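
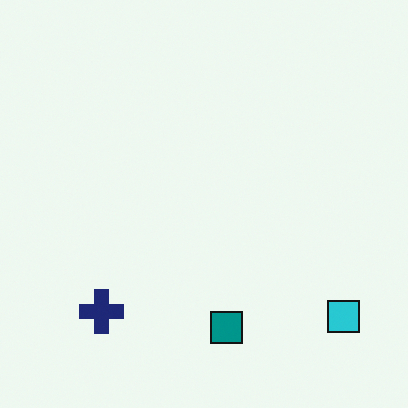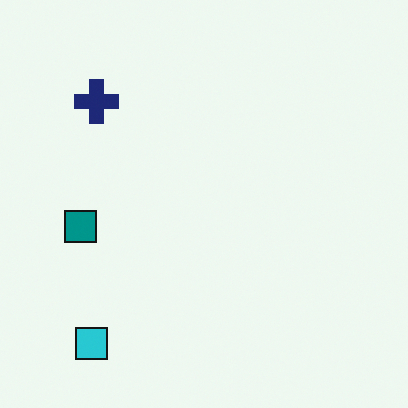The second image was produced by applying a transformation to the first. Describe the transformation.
It was rotated 90° clockwise.

The cyan square sits in the bottom-right of the first image and the bottom-left of the second — consistent with a whole-image 90° clockwise rotation.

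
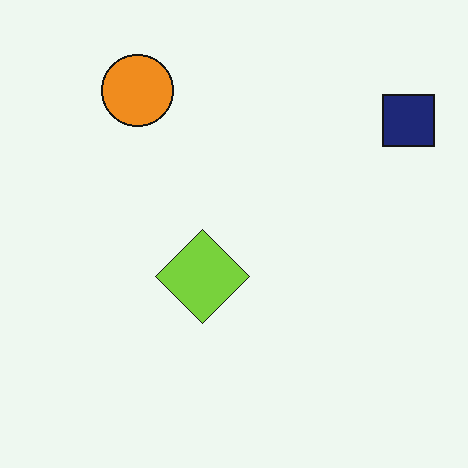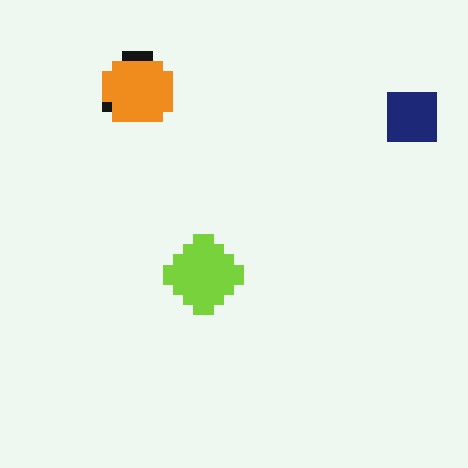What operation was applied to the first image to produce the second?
The image was heavily pixelated into large blocks.

Shapes are reduced to large square blocks; fine edges and outlines are lost — a downscale-then-upscale (mosaic) effect.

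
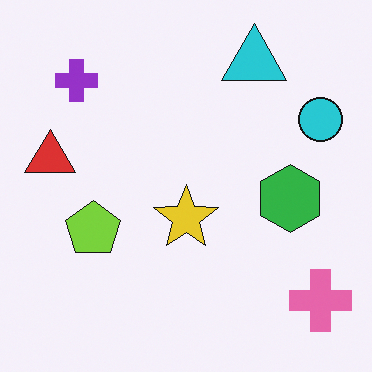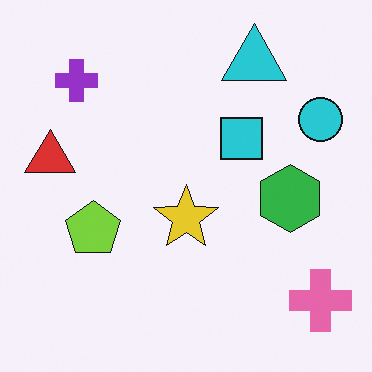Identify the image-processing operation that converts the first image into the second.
This is the original image overlaid with an additional cyan square.

A cyan square appears in the second image that is absent from the first.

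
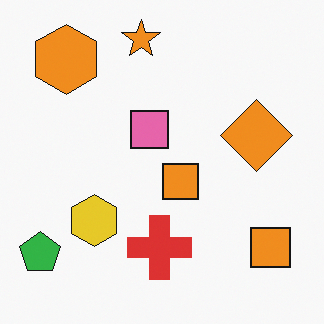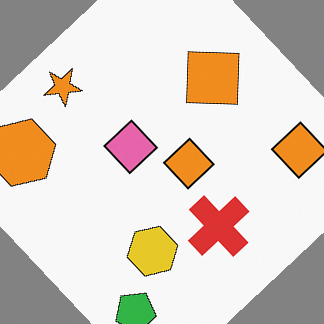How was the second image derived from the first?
The second image is the first rotated counter-clockwise by a large amount — several tens of degrees.

Every shape is tilted by the same angle and the image corners show triangular fill wedges — a whole-image rotation by a non-right angle.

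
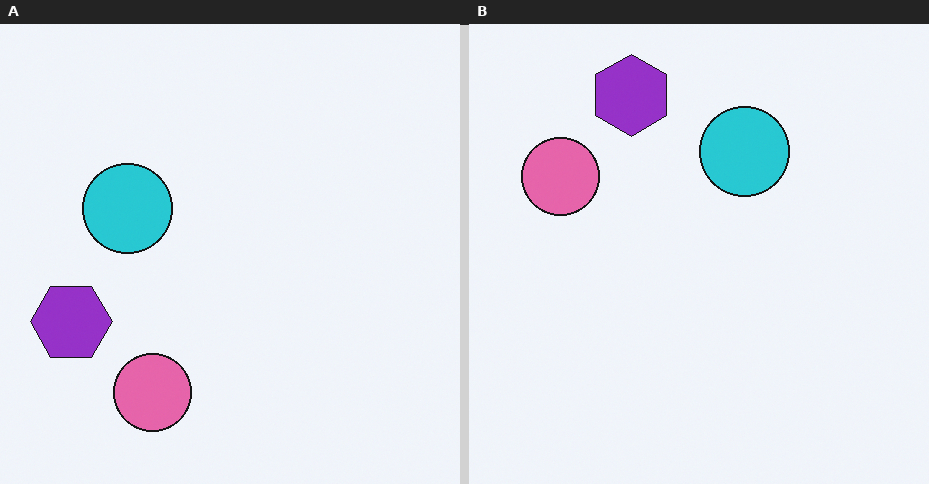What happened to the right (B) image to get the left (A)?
It was rotated 90° counter-clockwise.

The purple hexagon sits in the top of the right (B) image and the left of the left (A) — consistent with a whole-image 90° counter-clockwise rotation.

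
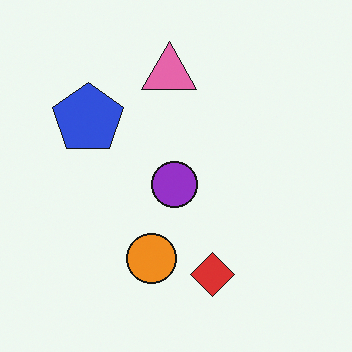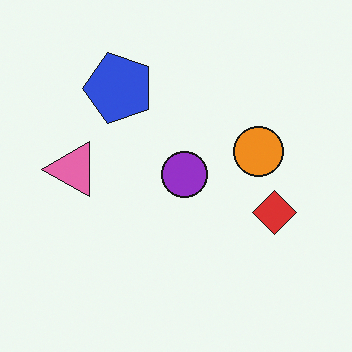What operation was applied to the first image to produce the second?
The second image is the first transposed (reflected across the top-left ↔ bottom-right diagonal).

Shapes have swapped their row and column positions — what was in the top-right is now in the bottom-left — a diagonal reflection.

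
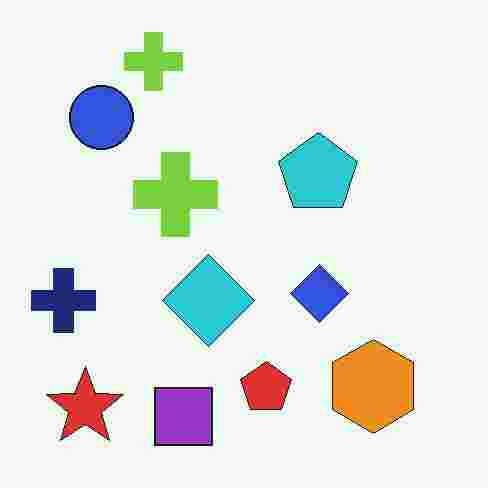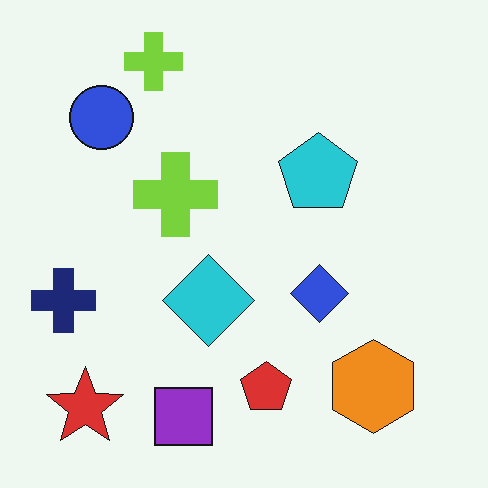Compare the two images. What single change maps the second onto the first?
The image was degraded with heavy JPEG compression.

Blocky 8×8 compression artifacts appear around shape edges and the flat background shows ringing — characteristic JPEG degradation.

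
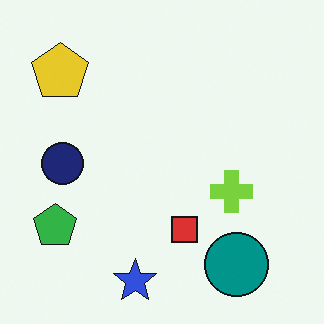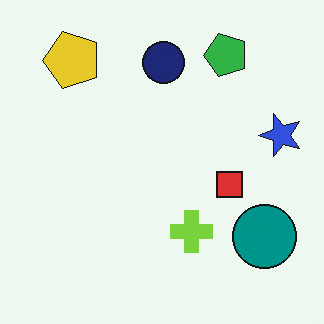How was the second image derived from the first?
The transformation is: transposed (reflected across the top-left ↔ bottom-right diagonal).

Shapes have swapped their row and column positions — what was in the top-right is now in the bottom-left — a diagonal reflection.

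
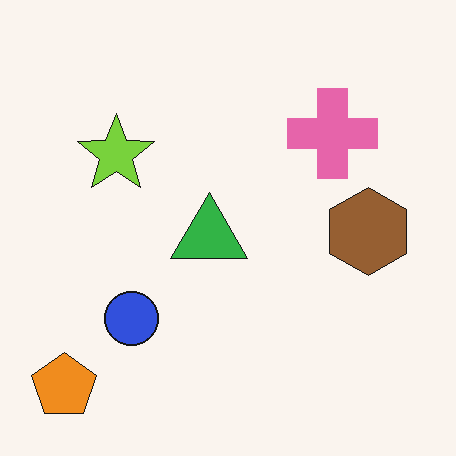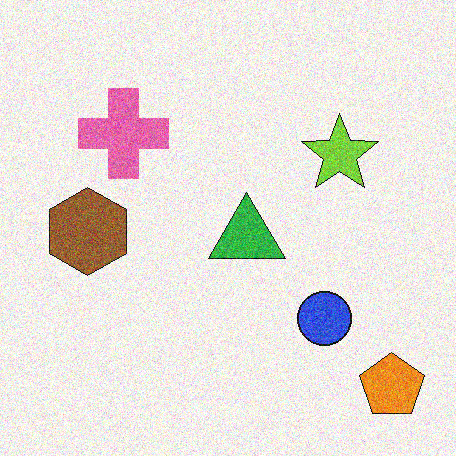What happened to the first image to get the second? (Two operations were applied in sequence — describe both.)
It was degraded with visible gaussian noise, then flipped horizontally (left ↔ right).

Random speckle covers the whole image, including the flat background. The orange pentagon is in the bottom-left of the first image and the bottom-right of the second — shapes on opposite sides of the vertical midline have swapped in a mirror flip.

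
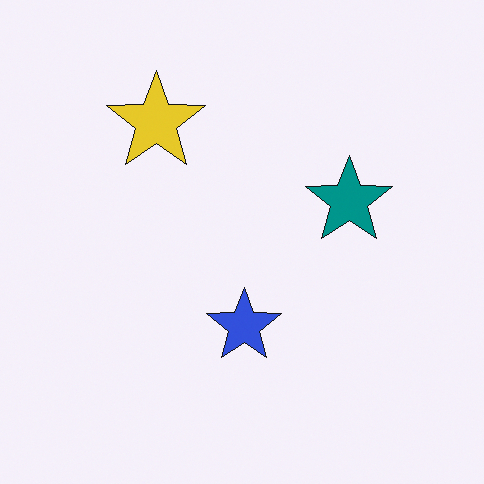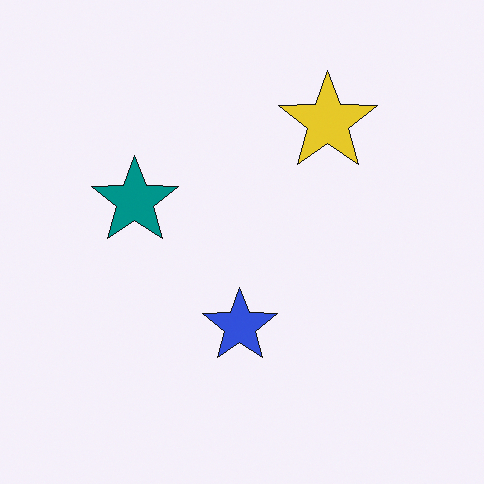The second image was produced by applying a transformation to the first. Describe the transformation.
Flipped horizontally (left ↔ right).

The teal star is in the right of the first image and the left of the second — shapes on opposite sides of the vertical midline have swapped in a mirror flip.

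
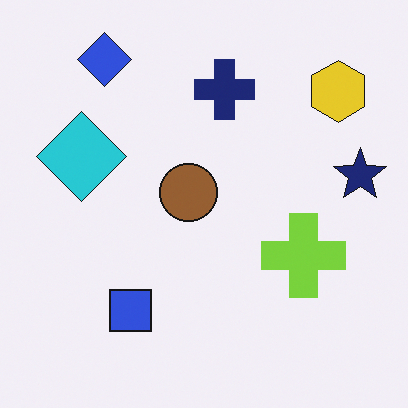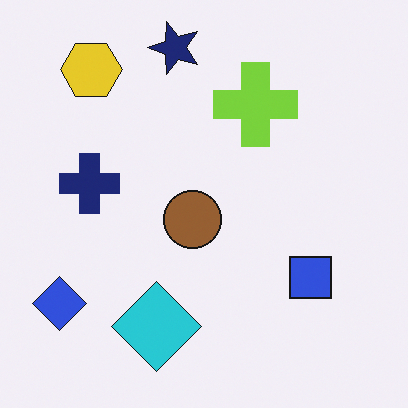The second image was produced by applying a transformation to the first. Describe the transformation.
This is the original image rotated 90° counter-clockwise.

The blue diamond sits in the top-left of the first image and the bottom-left of the second — consistent with a whole-image 90° counter-clockwise rotation.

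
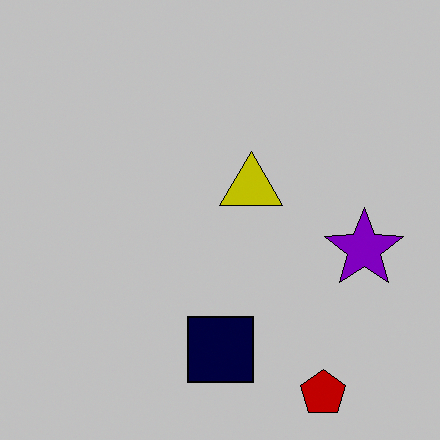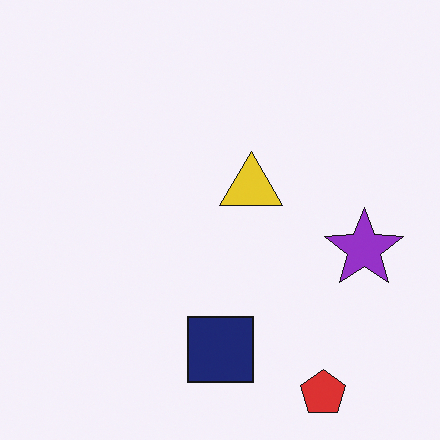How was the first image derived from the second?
This is the original image heavily posterized to just a handful of flat colors.

Each flat color has snapped to a coarser quantized level — most visibly, the near-white background has dropped to a flat grey.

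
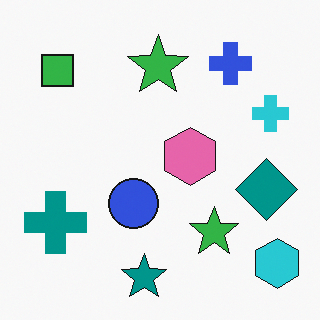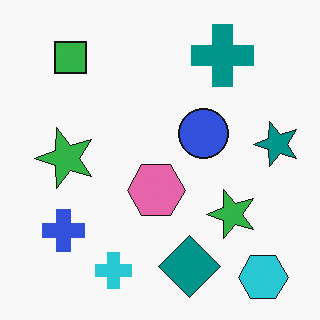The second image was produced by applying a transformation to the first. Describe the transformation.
The transformation is: transposed (reflected across the top-left ↔ bottom-right diagonal).

Shapes have swapped their row and column positions — what was in the top-right is now in the bottom-left — a diagonal reflection.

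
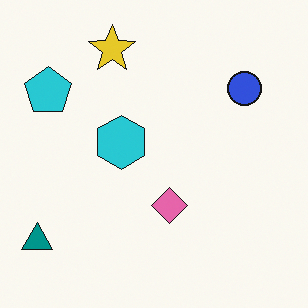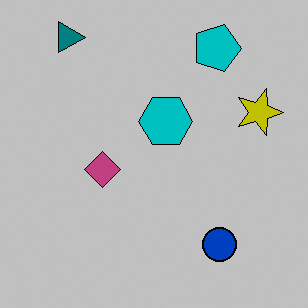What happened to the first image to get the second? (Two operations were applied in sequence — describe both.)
Rotated 90° clockwise, then aggressively posterized.

The teal triangle sits in the bottom-left of the first image and the top-left of the second — consistent with a whole-image 90° clockwise rotation. Each flat color has snapped to a coarser quantized level — most visibly, the near-white background has dropped to a flat grey.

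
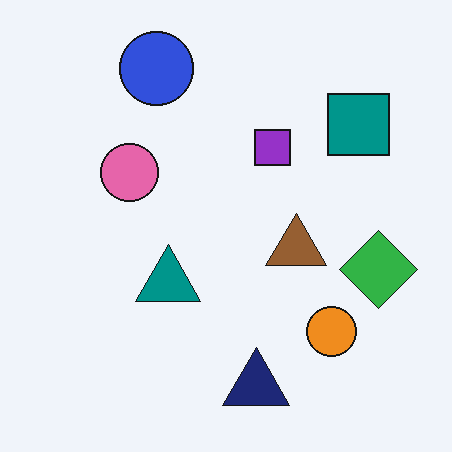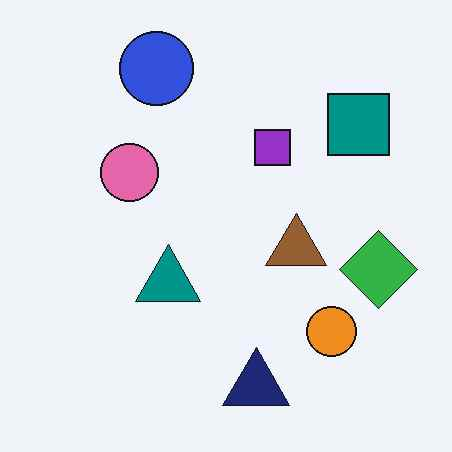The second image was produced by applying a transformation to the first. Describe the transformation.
It was given moderate JPEG compression.

Blocky 8×8 compression artifacts appear around shape edges and the flat background shows ringing — characteristic JPEG degradation.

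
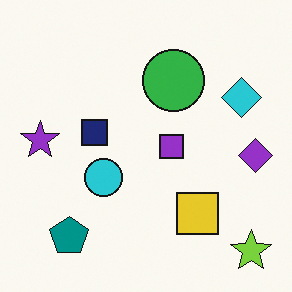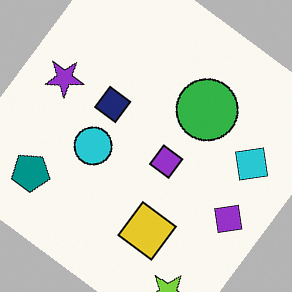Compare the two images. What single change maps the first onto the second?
This is the original image rotated clockwise by a large amount — several tens of degrees.

Every shape is tilted by the same angle and the image corners show triangular fill wedges — a whole-image rotation by a non-right angle.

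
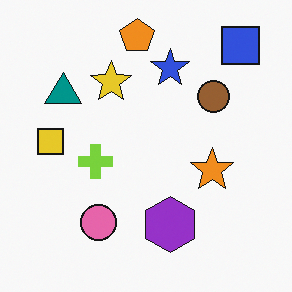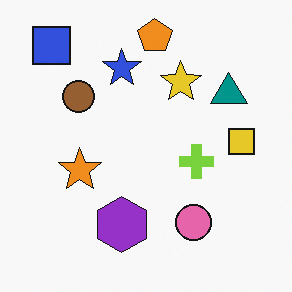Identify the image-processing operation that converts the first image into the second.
The image was flipped horizontally (left ↔ right).

The yellow square is in the left of the first image and the right of the second — shapes on opposite sides of the vertical midline have swapped in a mirror flip.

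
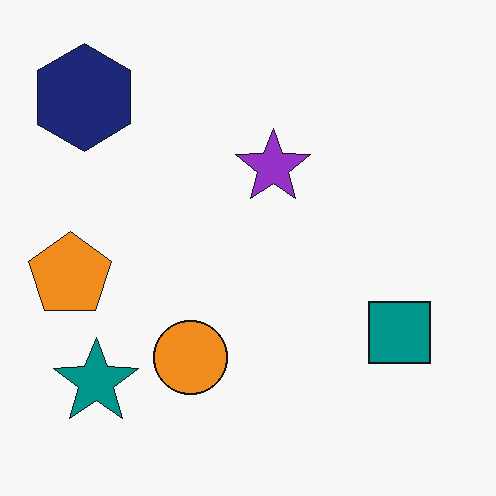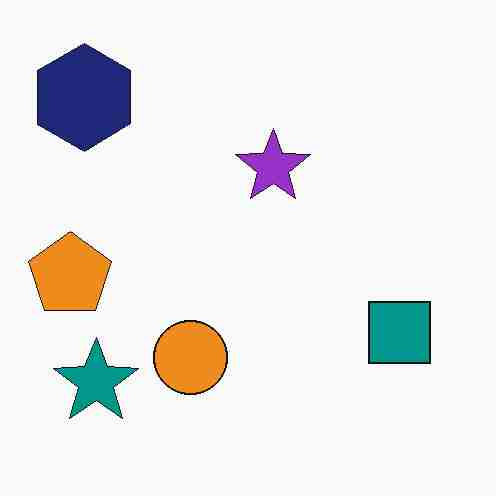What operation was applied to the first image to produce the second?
Degraded with heavy JPEG compression.

Blocky 8×8 compression artifacts appear around shape edges and the flat background shows ringing — characteristic JPEG degradation.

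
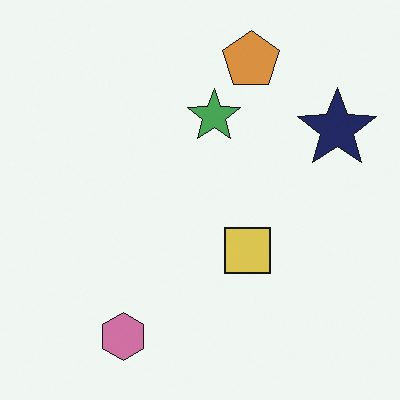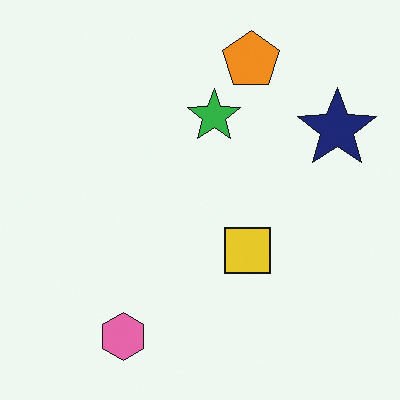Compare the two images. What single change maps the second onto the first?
The first image is the second slightly desaturated.

All colors are more muted and greyish — a global saturation change.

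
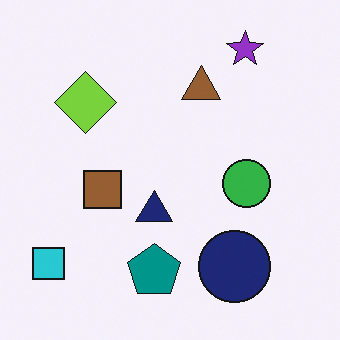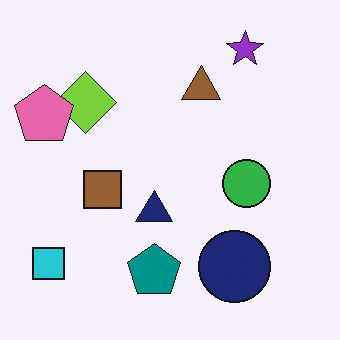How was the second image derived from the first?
It was overlaid with an additional pink pentagon.

A pink pentagon appears in the second image that is absent from the first.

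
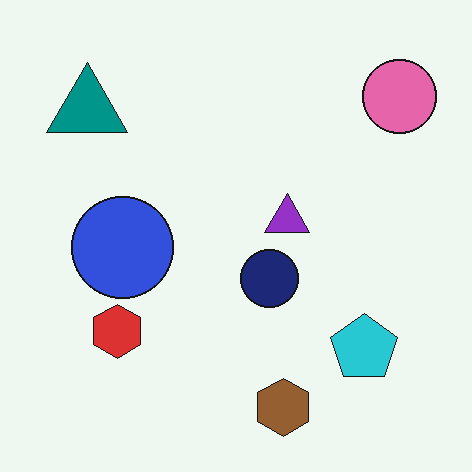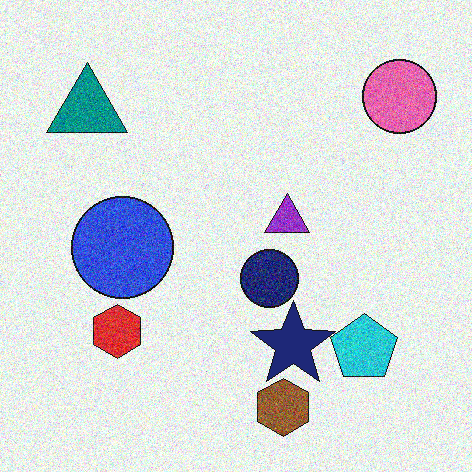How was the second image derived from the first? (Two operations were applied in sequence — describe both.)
It was degraded with visible gaussian noise, then overlaid with an additional navy star.

Random speckle covers the whole image, including the flat background. A navy star appears in the second image that is absent from the first.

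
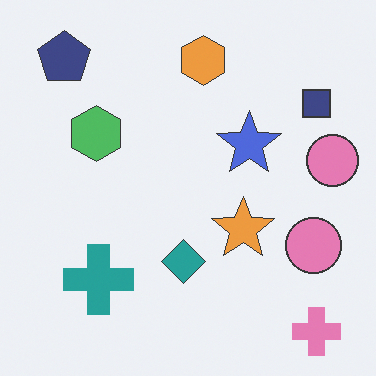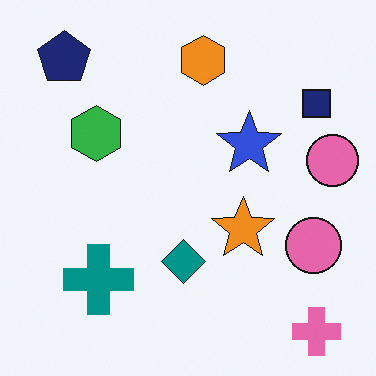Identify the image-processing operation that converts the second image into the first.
The image was given slightly reduced contrast.

Tones are pushed toward mid-grey across the whole image — a global contrast change.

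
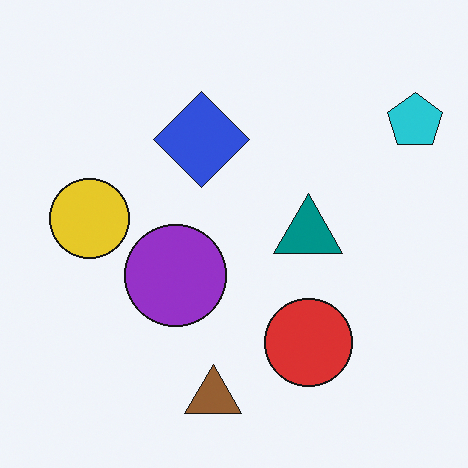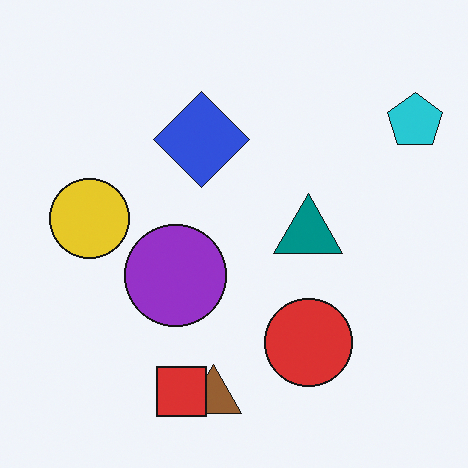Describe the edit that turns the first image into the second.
Overlaid with an additional red square.

A red square appears in the second image that is absent from the first.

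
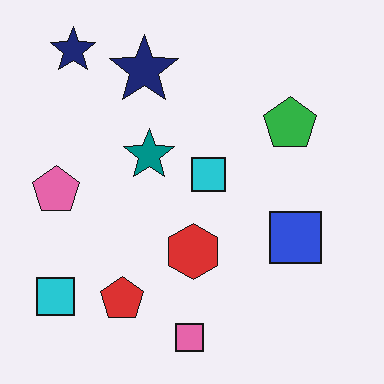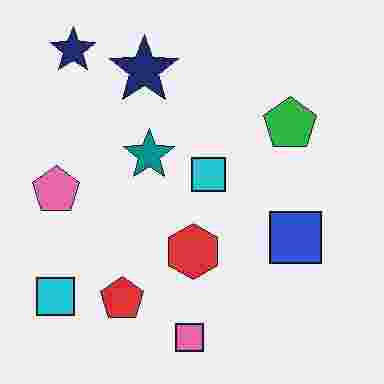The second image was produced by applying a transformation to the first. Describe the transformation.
The image was heavily JPEG-compressed with obvious blocking artifacts.

Blocky 8×8 compression artifacts appear around shape edges and the flat background shows ringing — characteristic JPEG degradation.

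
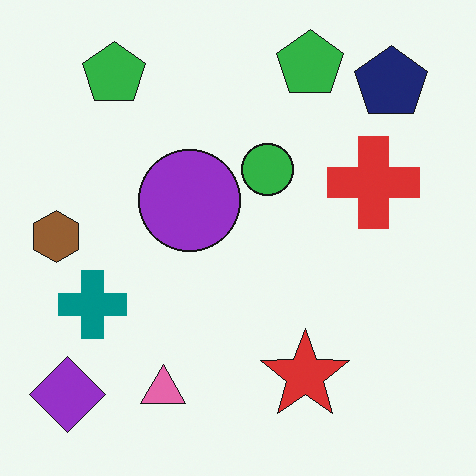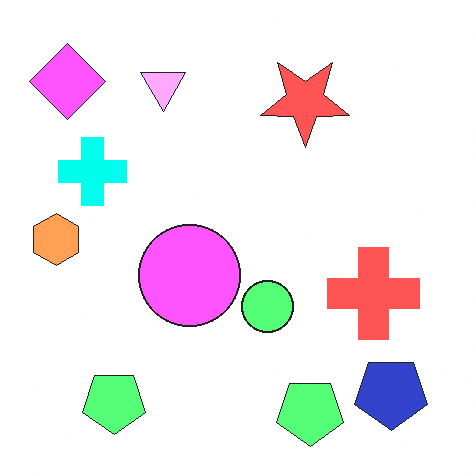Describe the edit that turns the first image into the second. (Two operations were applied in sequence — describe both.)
The image was flipped vertically (top ↔ bottom), then brightened a lot.

The purple diamond is in the bottom-left of the first image and the top-left of the second — shapes on opposite sides of the horizontal midline have swapped in a mirror flip. Every pixel — background and shapes alike — is uniformly brightened.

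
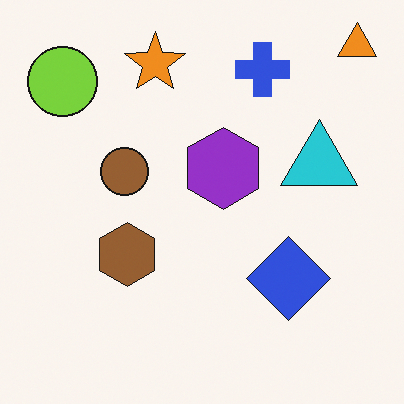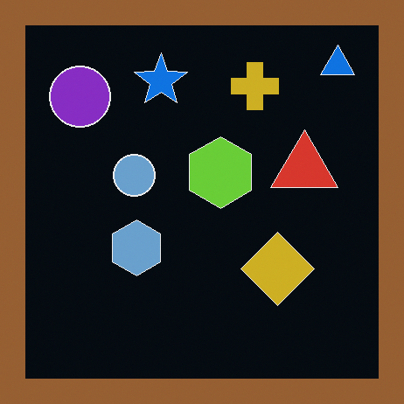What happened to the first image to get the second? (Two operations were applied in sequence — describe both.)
It was color-inverted (negative), then framed with a brown border.

The light background has become dark and every shape's color is its complement — a photographic negative. A solid brown frame runs around the edge of the second image, with the content slightly shrunk inside it.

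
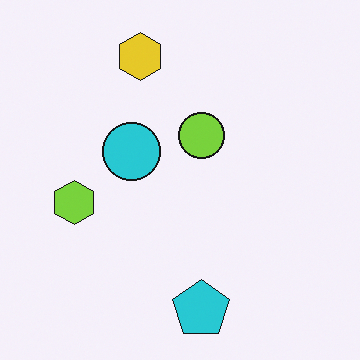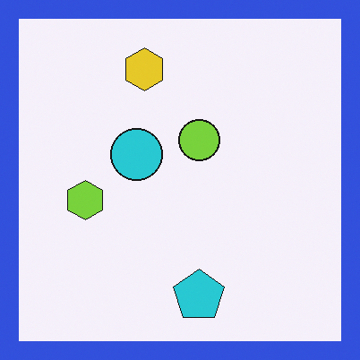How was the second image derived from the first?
The transformation is: framed with a blue border.

A solid blue frame runs around the edge of the second image, with the content slightly shrunk inside it.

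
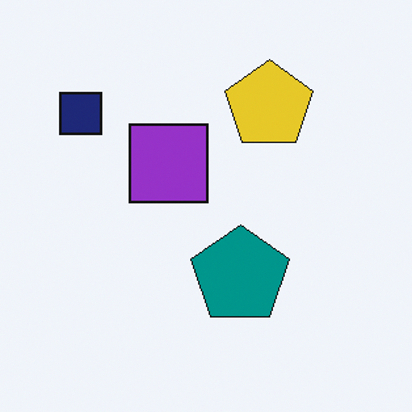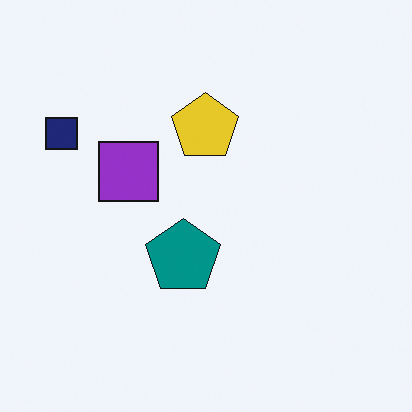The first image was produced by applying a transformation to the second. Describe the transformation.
It was cropped slightly and scaled back up.

The visible shapes are larger and the field of view is narrower; shapes near the original edges may be partly or wholly outside the frame — a crop-and-rescale.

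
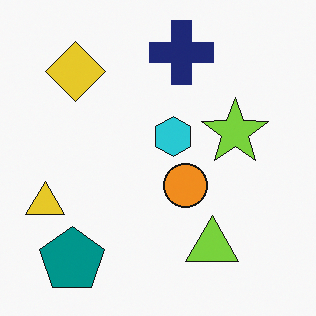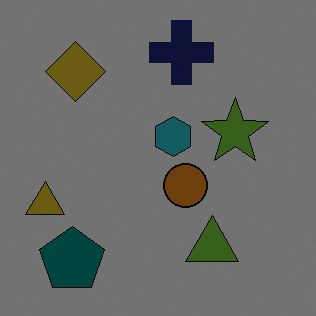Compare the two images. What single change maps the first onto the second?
Darkened a lot.

Every pixel — background and shapes alike — is uniformly darkened.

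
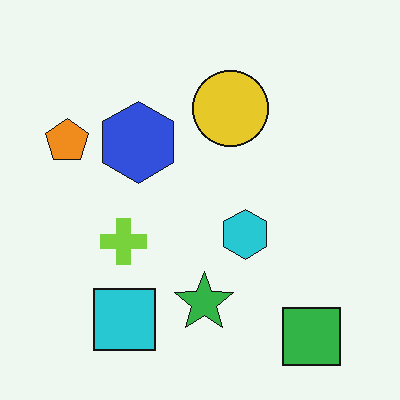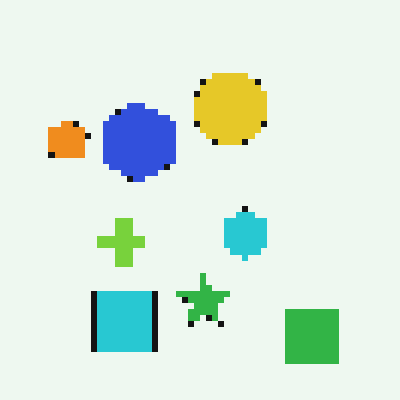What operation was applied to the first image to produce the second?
The second image is the first moderately pixelated.

Shapes are reduced to large square blocks; fine edges and outlines are lost — a downscale-then-upscale (mosaic) effect.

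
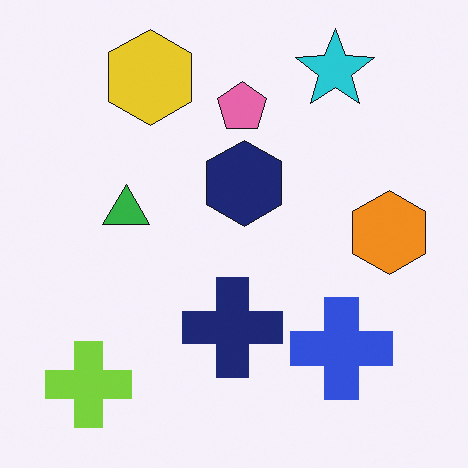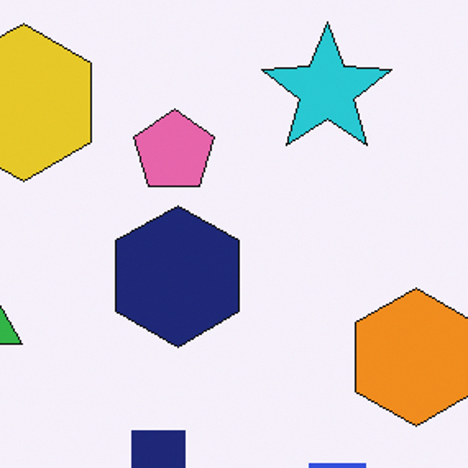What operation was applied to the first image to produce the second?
This is the original image cropped to a noticeably smaller region and rescaled.

The visible shapes are larger and the field of view is narrower; shapes near the original edges may be partly or wholly outside the frame — a crop-and-rescale.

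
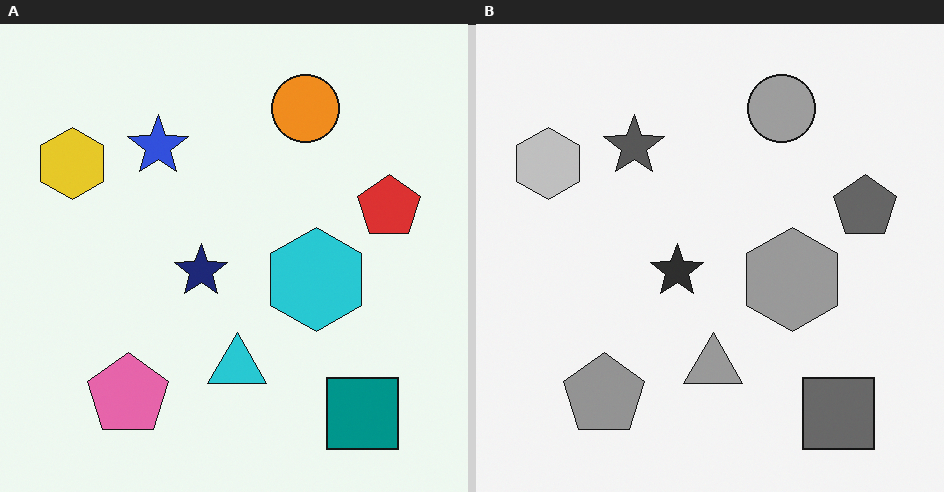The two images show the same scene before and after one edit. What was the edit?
Converted to grayscale.

All color is removed — every shape is now a shade of grey.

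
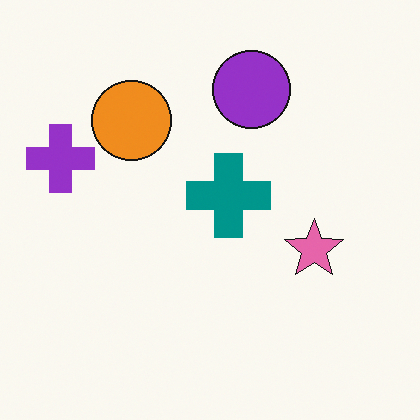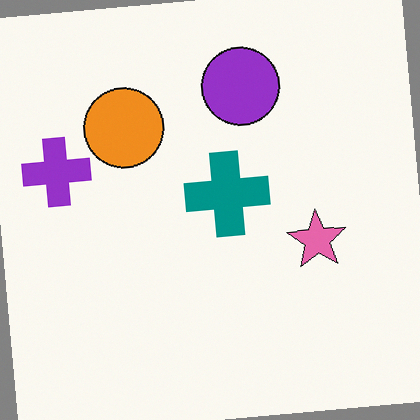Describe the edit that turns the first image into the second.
The transformation is: rotated counter-clockwise by a slight angle.

Every shape is tilted by the same angle and the image corners show triangular fill wedges — a whole-image rotation by a non-right angle.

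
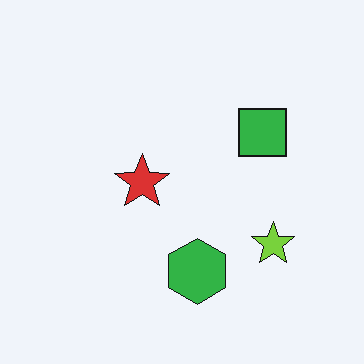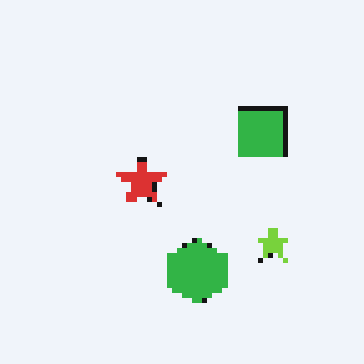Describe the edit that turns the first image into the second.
This is the original image lightly pixelated (a mild mosaic effect).

Shapes are reduced to large square blocks; fine edges and outlines are lost — a downscale-then-upscale (mosaic) effect.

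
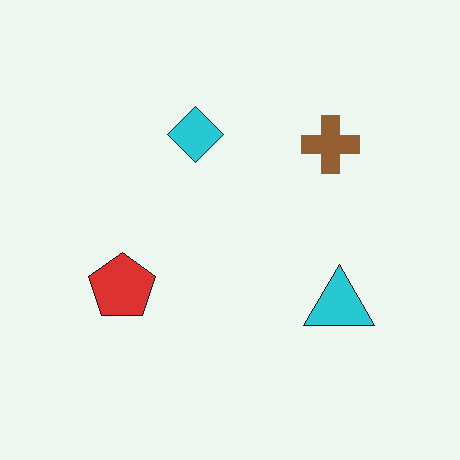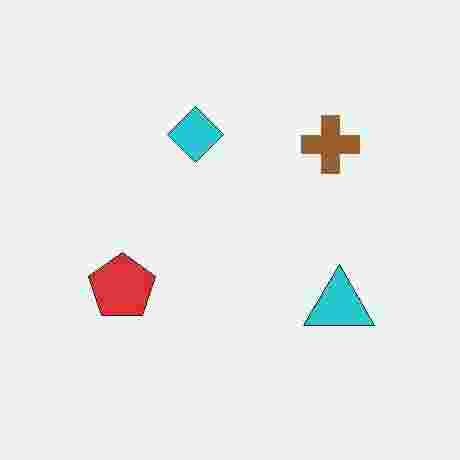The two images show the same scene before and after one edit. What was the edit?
Degraded with heavy JPEG compression.

Blocky 8×8 compression artifacts appear around shape edges and the flat background shows ringing — characteristic JPEG degradation.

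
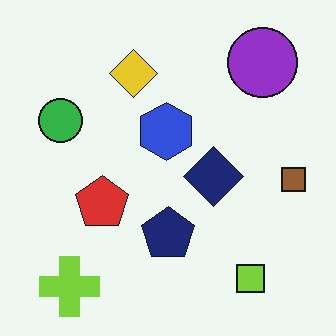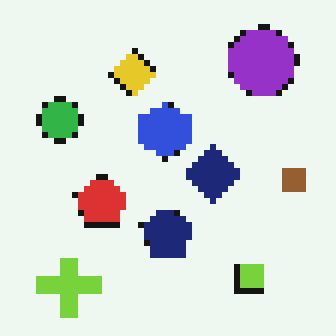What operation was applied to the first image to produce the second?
The image was moderately pixelated.

Shapes are reduced to large square blocks; fine edges and outlines are lost — a downscale-then-upscale (mosaic) effect.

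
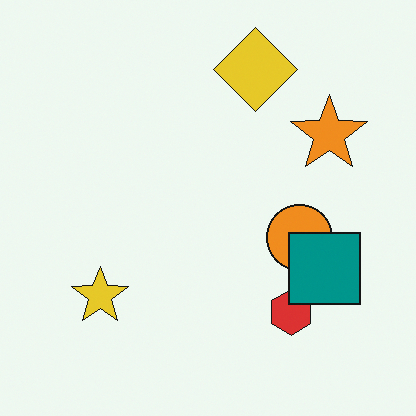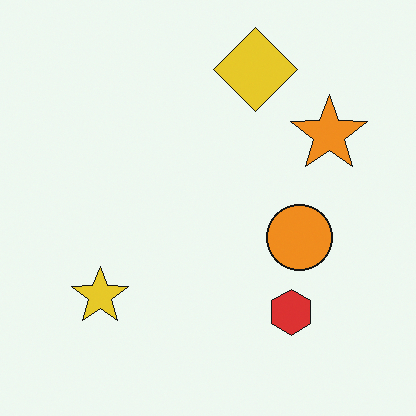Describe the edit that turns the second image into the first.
The first image is the second overlaid with an additional teal square.

A teal square appears in the first image that is absent from the second.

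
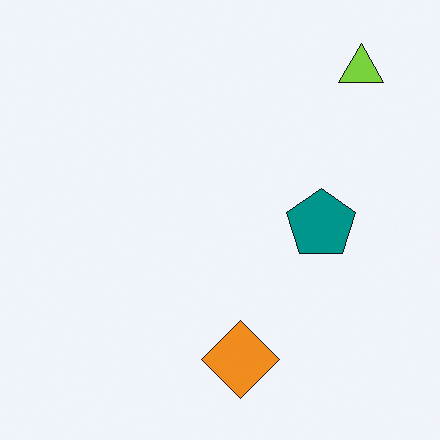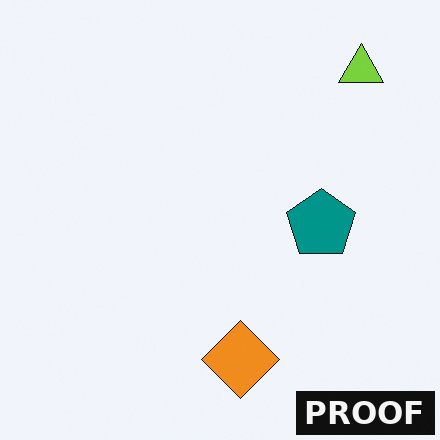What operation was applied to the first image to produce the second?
Watermarked with the text "PROOF" in the lower-right corner.

A dark label reading "PROOF" appears in the lower-right corner.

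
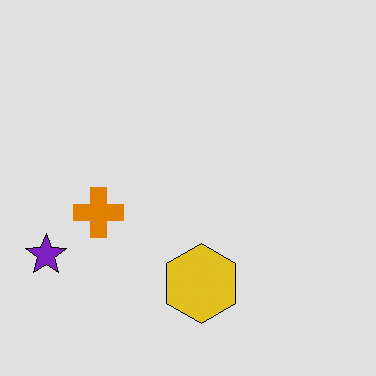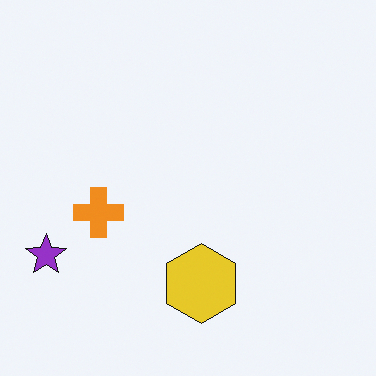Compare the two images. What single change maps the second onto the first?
The image was moderately posterized.

Each flat color has snapped to a coarser quantized level — most visibly, the near-white background has dropped to a flat grey.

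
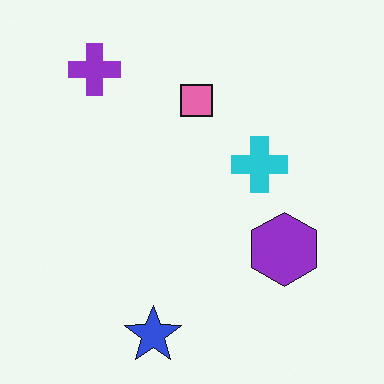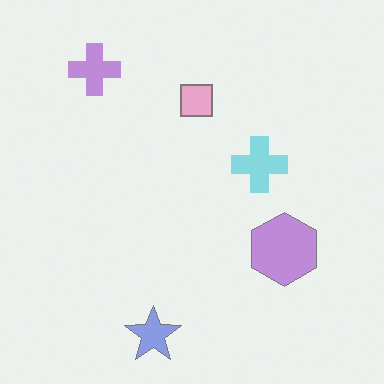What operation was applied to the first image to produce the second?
It was given much lower contrast.

Tones are pushed toward mid-grey across the whole image — a global contrast change.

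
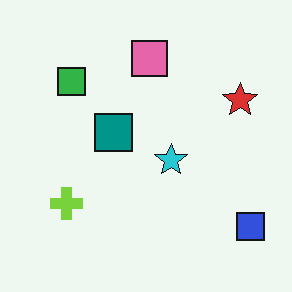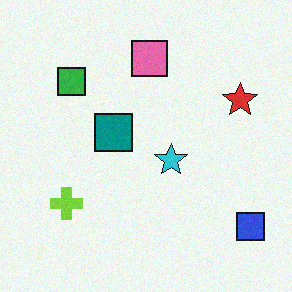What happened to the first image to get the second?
Degraded with a light layer of grain.

Random speckle covers the whole image, including the flat background.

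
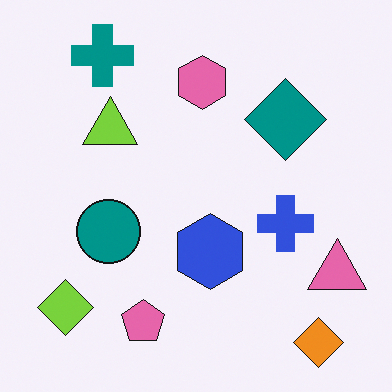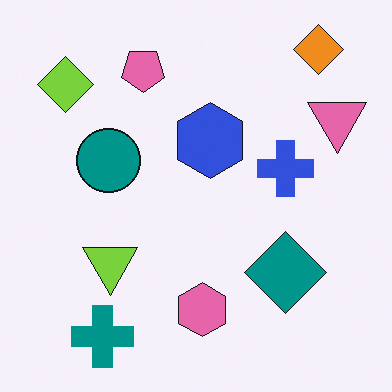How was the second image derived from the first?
This is the original image flipped vertically (top ↔ bottom).

The orange diamond is in the bottom-right of the first image and the top-right of the second — shapes on opposite sides of the horizontal midline have swapped in a mirror flip.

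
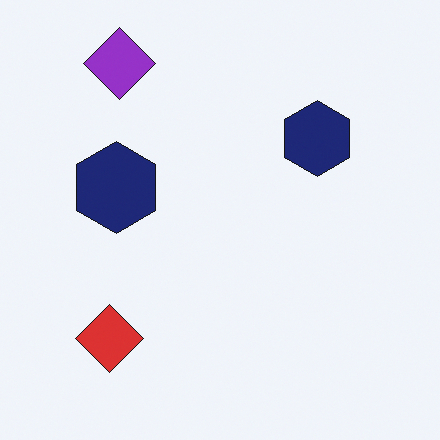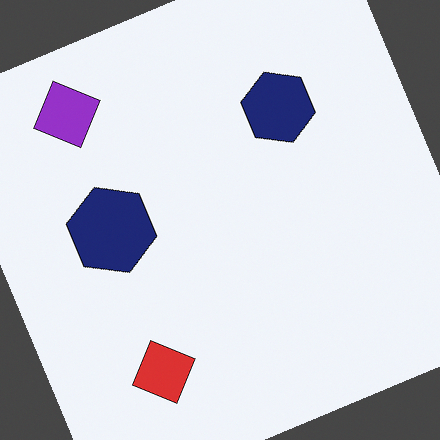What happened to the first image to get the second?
Rotated counter-clockwise by a clearly visible amount.

Every shape is tilted by the same angle and the image corners show triangular fill wedges — a whole-image rotation by a non-right angle.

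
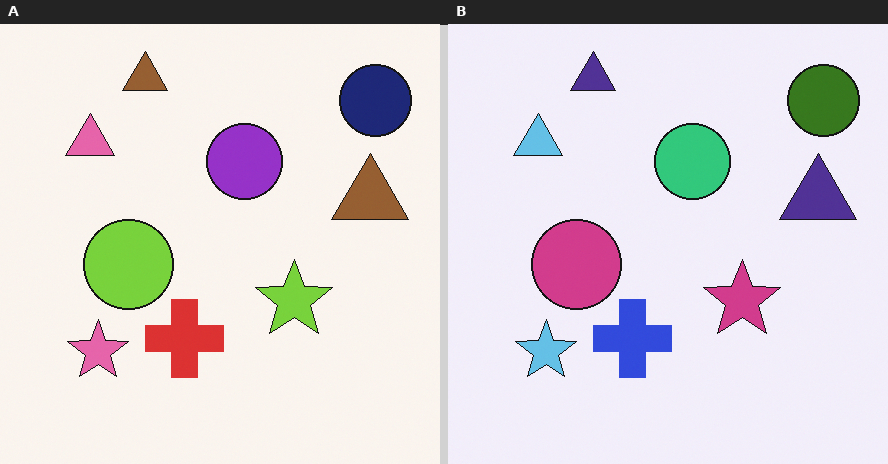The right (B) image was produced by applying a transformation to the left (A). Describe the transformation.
The image was hue-shifted through roughly half the color wheel.

Every shape's color has rotated by the same amount around the hue wheel — a uniform hue shift.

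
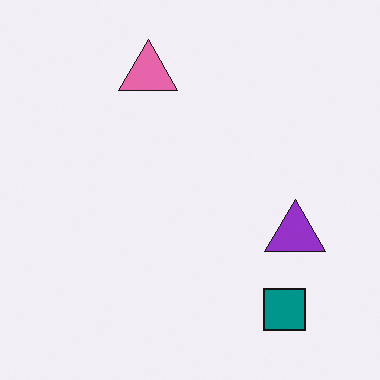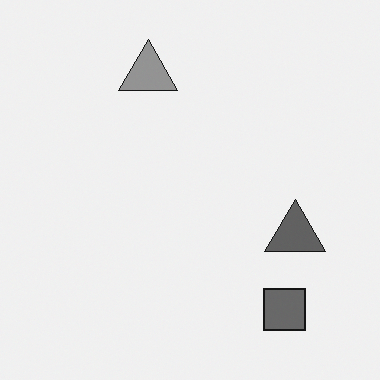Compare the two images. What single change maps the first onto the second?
The second image is the first converted to grayscale.

All color is removed — every shape is now a shade of grey.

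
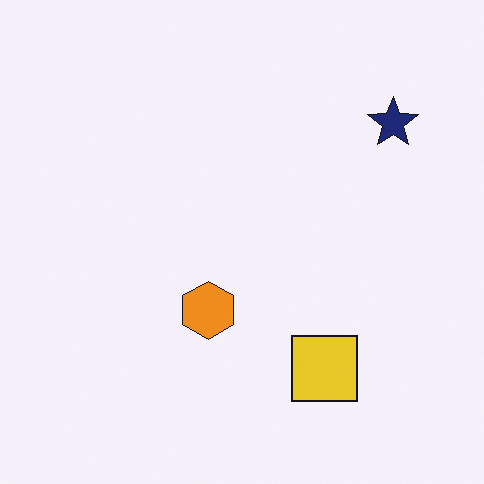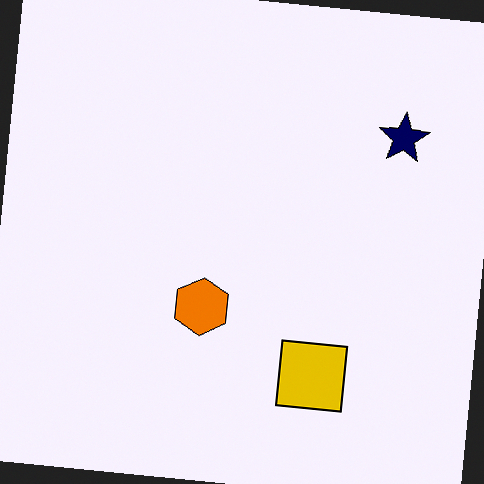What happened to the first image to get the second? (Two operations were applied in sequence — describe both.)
This is the original image rotated clockwise by a few degrees, then given slightly increased contrast.

Every shape is tilted by the same angle and the image corners show triangular fill wedges — a whole-image rotation by a non-right angle. Tones are pushed away from mid-grey across the whole image — a global contrast change.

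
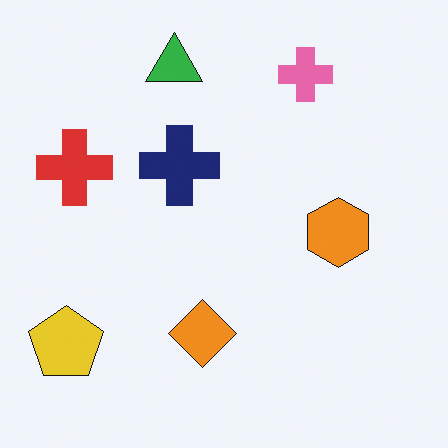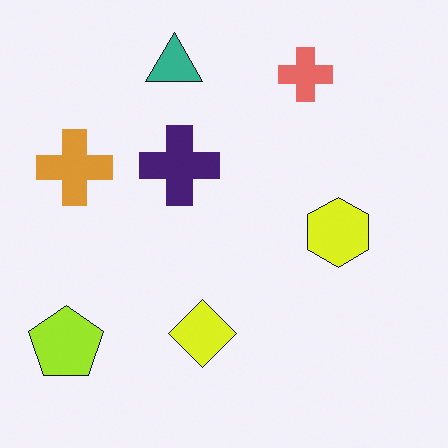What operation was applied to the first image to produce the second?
The transformation is: hue-shifted slightly.

Every shape's color has rotated by the same amount around the hue wheel — a uniform hue shift.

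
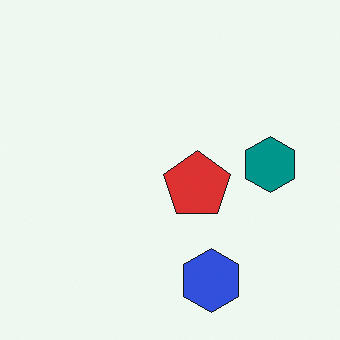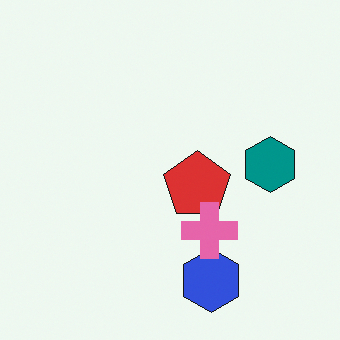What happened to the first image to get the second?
The second image is the first overlaid with an additional pink cross.

A pink cross appears in the second image that is absent from the first.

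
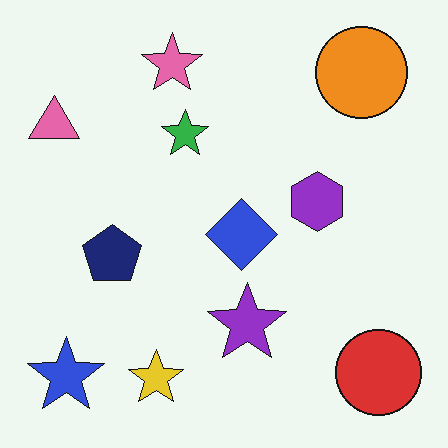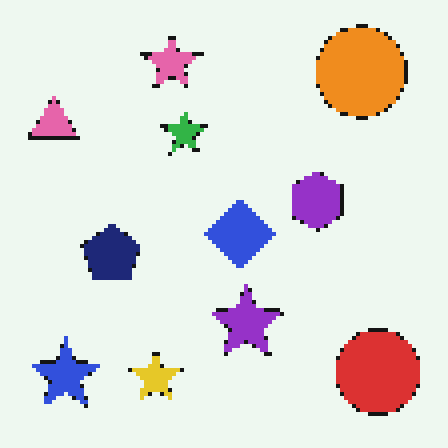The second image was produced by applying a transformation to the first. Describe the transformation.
The image was lightly pixelated (a mild mosaic effect).

Shapes are reduced to large square blocks; fine edges and outlines are lost — a downscale-then-upscale (mosaic) effect.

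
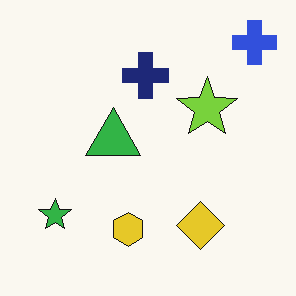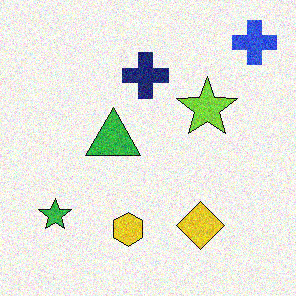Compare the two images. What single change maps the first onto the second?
The transformation is: degraded with moderate additive noise.

Random speckle covers the whole image, including the flat background.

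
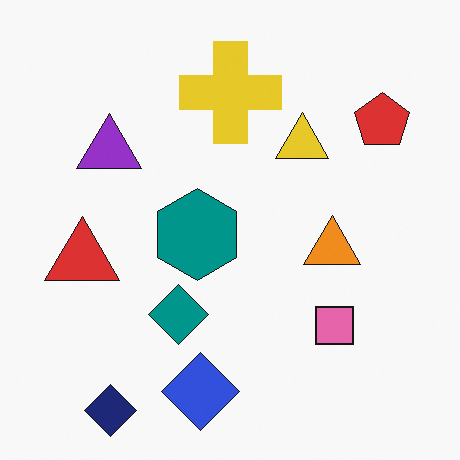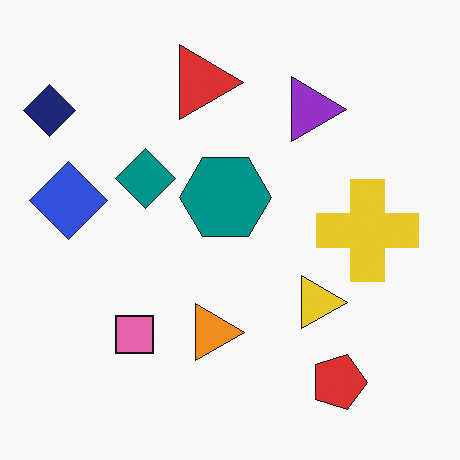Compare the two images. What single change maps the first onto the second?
The transformation is: rotated 90° clockwise.

The navy diamond sits in the bottom-left of the first image and the top-left of the second — consistent with a whole-image 90° clockwise rotation.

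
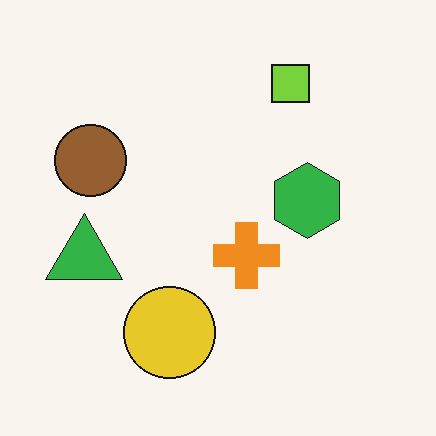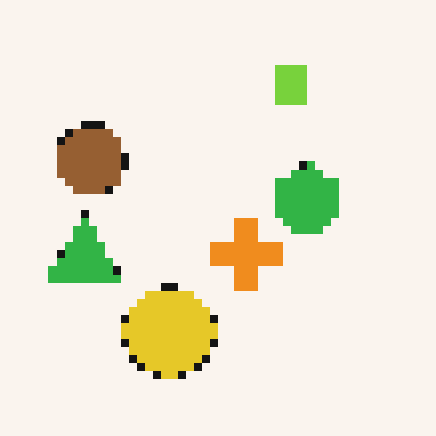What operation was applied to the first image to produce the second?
This is the original image moderately pixelated.

Shapes are reduced to large square blocks; fine edges and outlines are lost — a downscale-then-upscale (mosaic) effect.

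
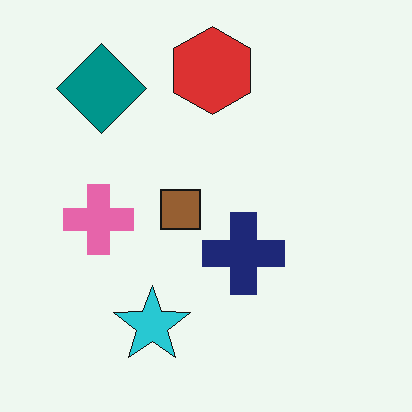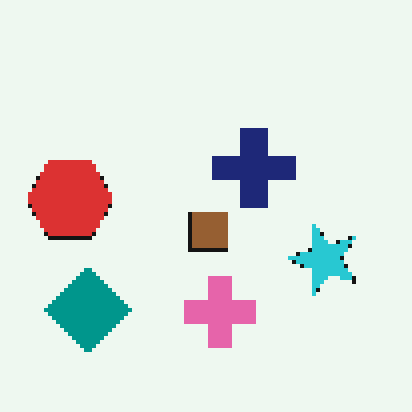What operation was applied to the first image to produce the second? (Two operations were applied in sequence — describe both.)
The transformation is: rotated 90° counter-clockwise, then lightly pixelated (a mild mosaic effect).

The teal diamond sits in the top-left of the first image and the bottom-left of the second — consistent with a whole-image 90° counter-clockwise rotation. Shapes are reduced to large square blocks; fine edges and outlines are lost — a downscale-then-upscale (mosaic) effect.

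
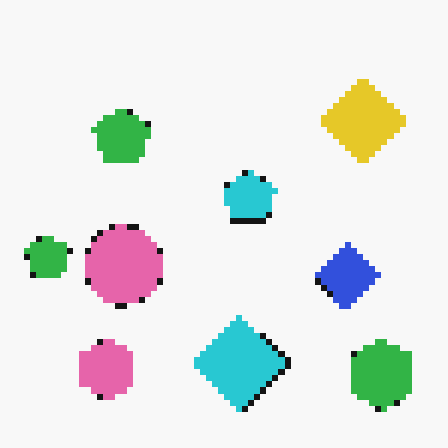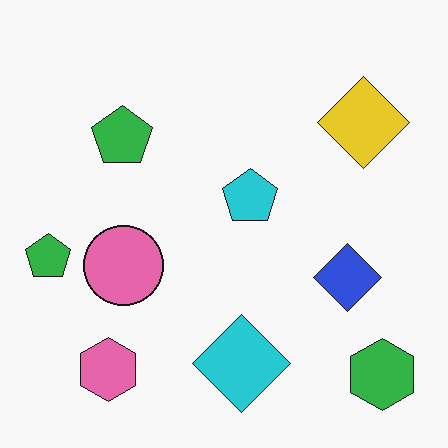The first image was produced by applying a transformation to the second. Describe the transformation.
It was pixelated into visible square blocks.

Shapes are reduced to large square blocks; fine edges and outlines are lost — a downscale-then-upscale (mosaic) effect.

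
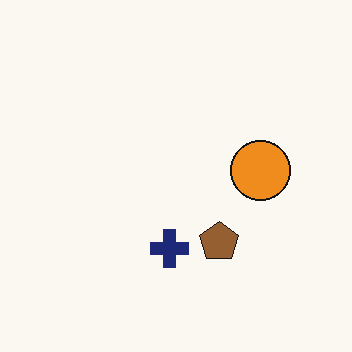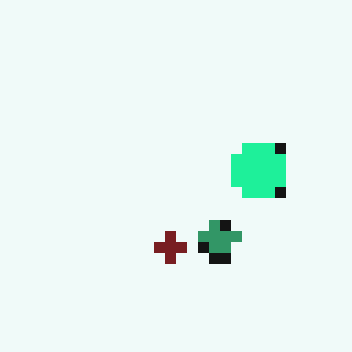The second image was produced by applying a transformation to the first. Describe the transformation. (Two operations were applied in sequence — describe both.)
The transformation is: heavily pixelated into large blocks, then hue-shifted by a moderate amount.

Shapes are reduced to large square blocks; fine edges and outlines are lost — a downscale-then-upscale (mosaic) effect. Every shape's color has rotated by the same amount around the hue wheel — a uniform hue shift.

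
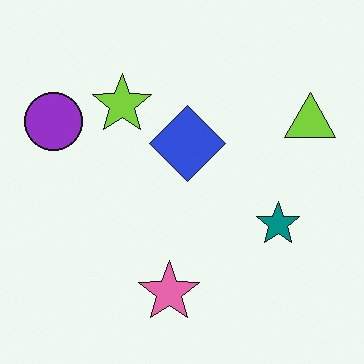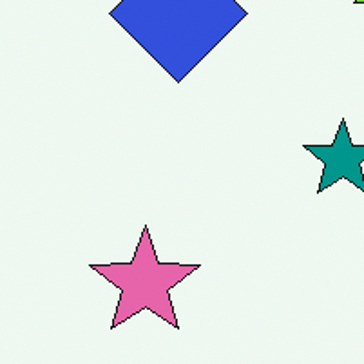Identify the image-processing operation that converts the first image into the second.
Cropped to a noticeably smaller region and rescaled.

The visible shapes are larger and the field of view is narrower; shapes near the original edges may be partly or wholly outside the frame — a crop-and-rescale.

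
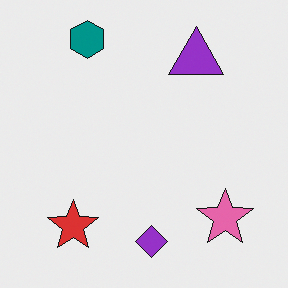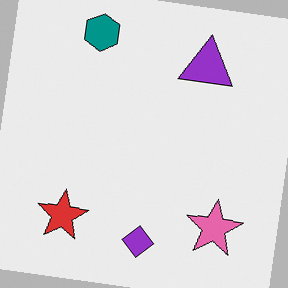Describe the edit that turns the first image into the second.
This is the original image rotated clockwise by a slight angle.

Every shape is tilted by the same angle and the image corners show triangular fill wedges — a whole-image rotation by a non-right angle.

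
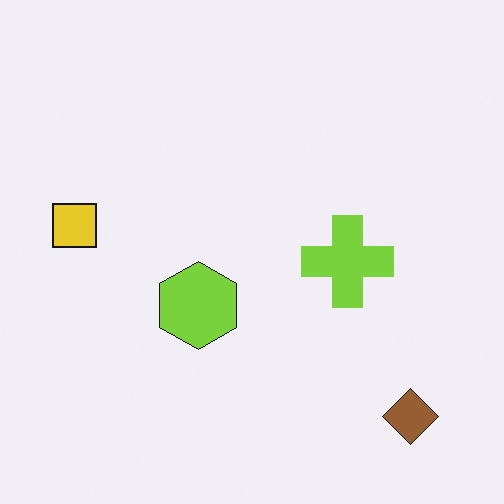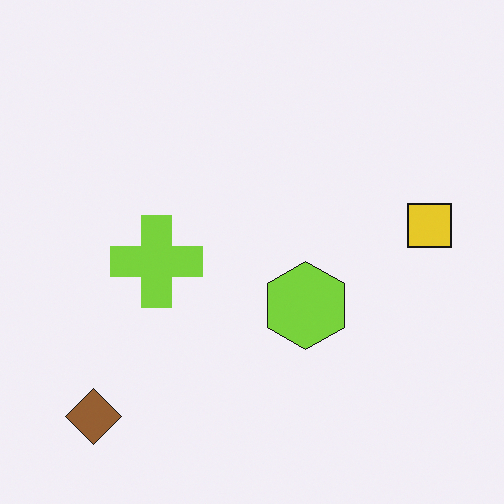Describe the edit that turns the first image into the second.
This is the original image flipped horizontally (left ↔ right).

The yellow square is in the left of the first image and the right of the second — shapes on opposite sides of the vertical midline have swapped in a mirror flip.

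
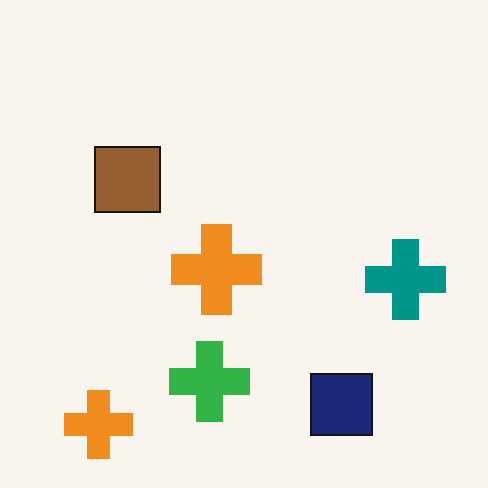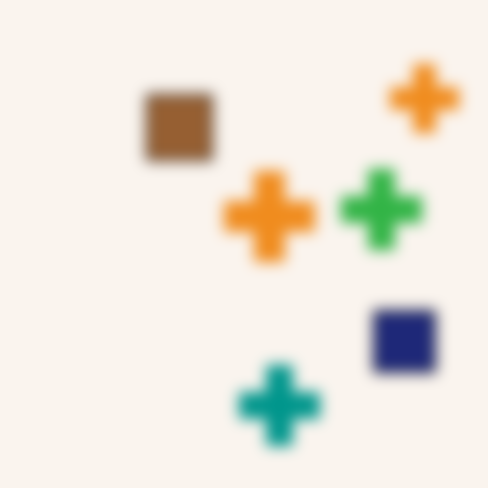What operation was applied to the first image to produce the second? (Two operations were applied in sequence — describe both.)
The image was transposed (reflected across the top-left ↔ bottom-right diagonal), then heavily blurred.

Shapes have swapped their row and column positions — what was in the top-right is now in the bottom-left — a diagonal reflection. Shape edges and outlines are uniformly softened across the whole image.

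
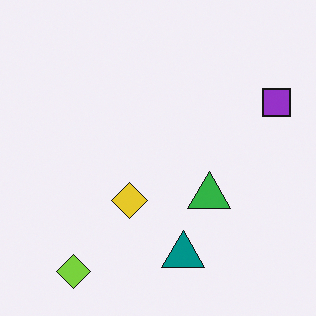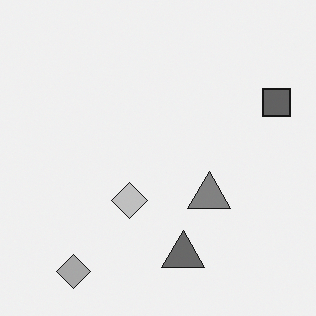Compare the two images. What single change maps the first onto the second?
Converted to grayscale.

All color is removed — every shape is now a shade of grey.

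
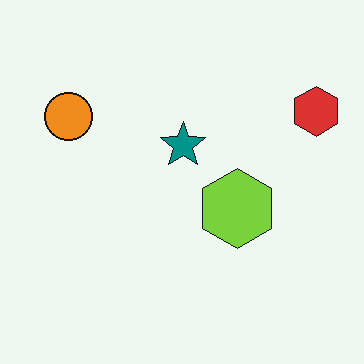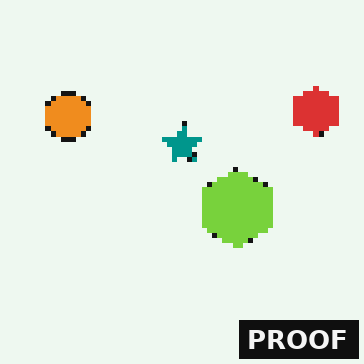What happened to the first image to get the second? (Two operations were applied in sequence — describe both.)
The second image is the first mildly pixelated, then watermarked with the text "PROOF" in the lower-right corner.

Shapes are reduced to large square blocks; fine edges and outlines are lost — a downscale-then-upscale (mosaic) effect. A dark label reading "PROOF" appears in the lower-right corner.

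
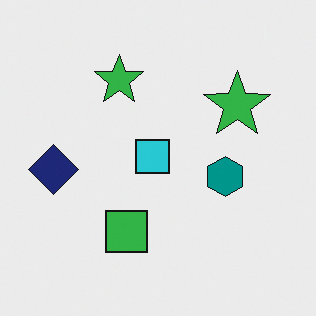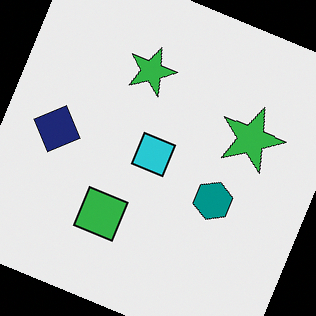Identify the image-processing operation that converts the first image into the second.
The second image is the first rotated clockwise by a moderate amount.

Every shape is tilted by the same angle and the image corners show triangular fill wedges — a whole-image rotation by a non-right angle.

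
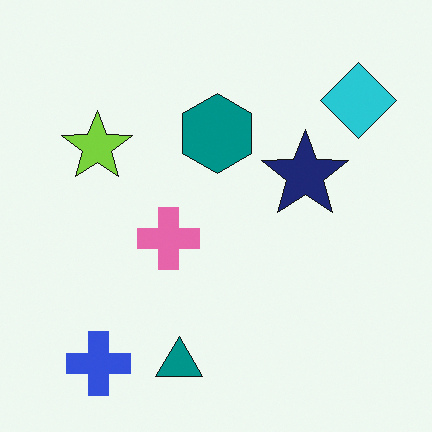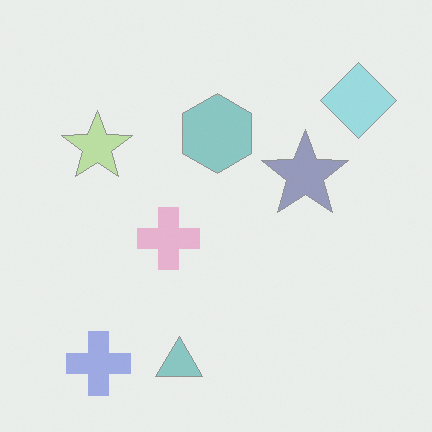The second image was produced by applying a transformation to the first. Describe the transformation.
This is the original image given much lower contrast.

Tones are pushed toward mid-grey across the whole image — a global contrast change.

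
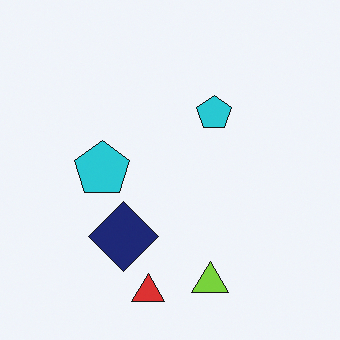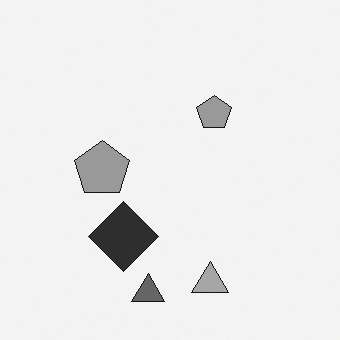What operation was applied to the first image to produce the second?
Converted to grayscale.

All color is removed — every shape is now a shade of grey.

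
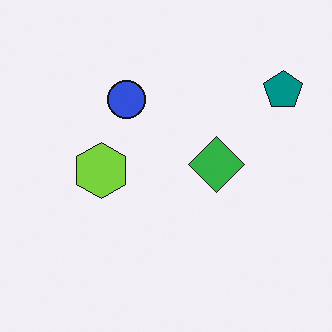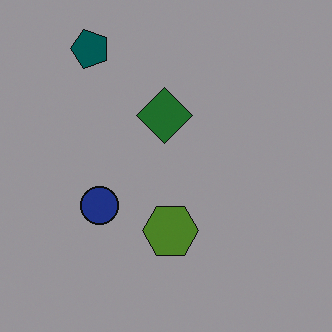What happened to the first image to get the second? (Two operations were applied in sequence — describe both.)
It was darkened a lot, then rotated 90° counter-clockwise.

Every pixel — background and shapes alike — is uniformly darkened. The teal pentagon sits in the top-right of the first image and the top-left of the second — consistent with a whole-image 90° counter-clockwise rotation.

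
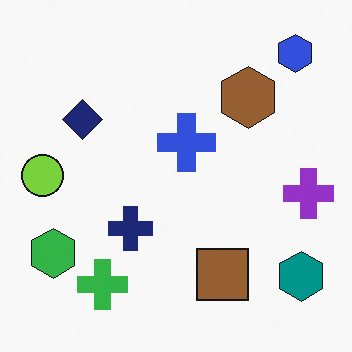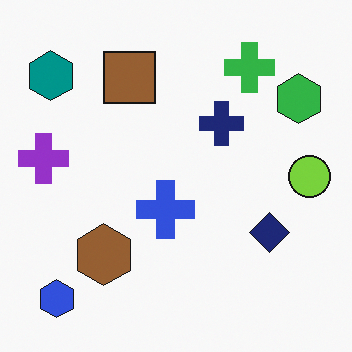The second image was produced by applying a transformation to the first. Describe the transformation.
The transformation is: rotated 180°.

The blue hexagon sits in the top-right of the first image and the bottom-left of the second — consistent with a whole-image 180° rotation.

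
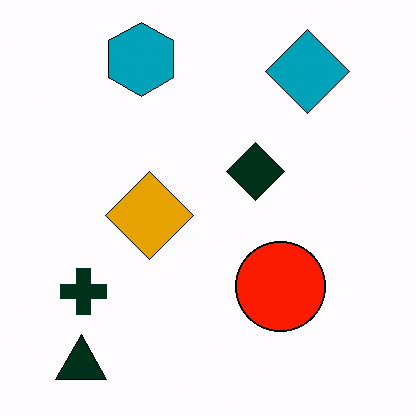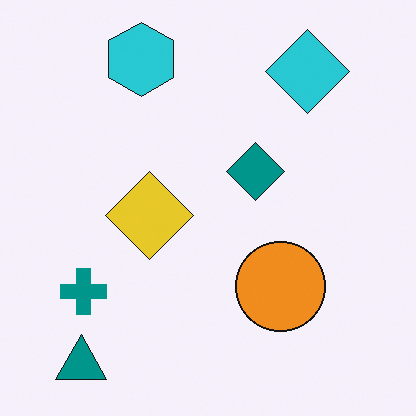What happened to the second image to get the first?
This is the original image boosted in contrast.

Tones are pushed away from mid-grey across the whole image — a global contrast change.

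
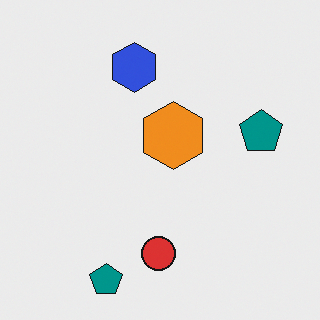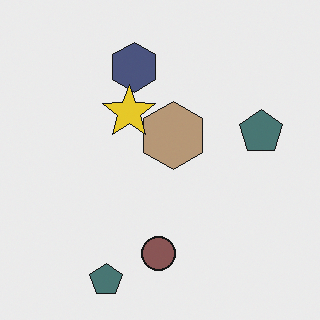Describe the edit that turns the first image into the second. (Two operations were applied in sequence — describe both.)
It was heavily desaturated, then overlaid with an additional yellow star.

All colors are more muted and greyish — a global saturation change. A yellow star appears in the second image that is absent from the first.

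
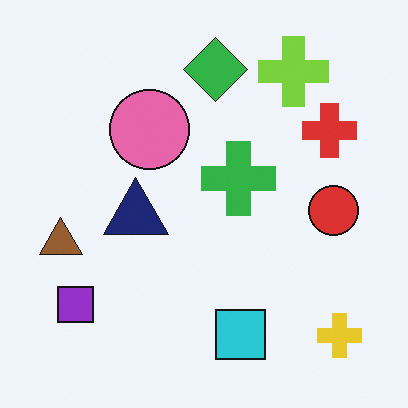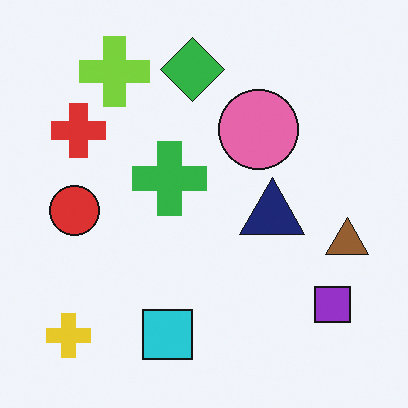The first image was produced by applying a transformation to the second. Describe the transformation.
The first image is the second flipped horizontally (left ↔ right).

The brown triangle is in the right of the second image and the left of the first — shapes on opposite sides of the vertical midline have swapped in a mirror flip.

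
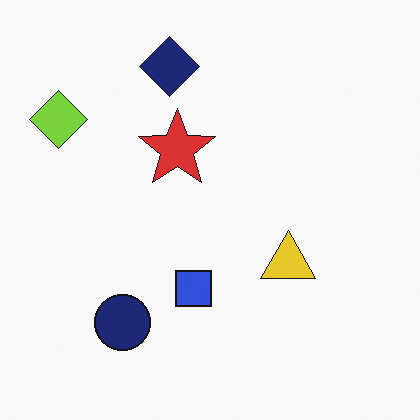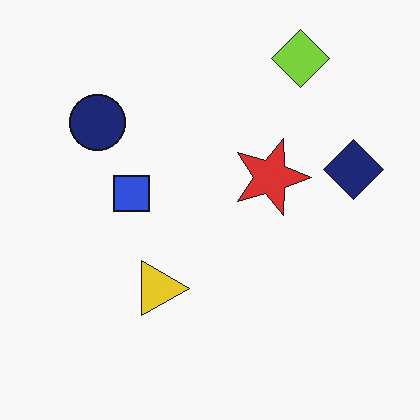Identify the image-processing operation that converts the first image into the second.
Rotated 90° clockwise.

The lime diamond sits in the top-left of the first image and the top-right of the second — consistent with a whole-image 90° clockwise rotation.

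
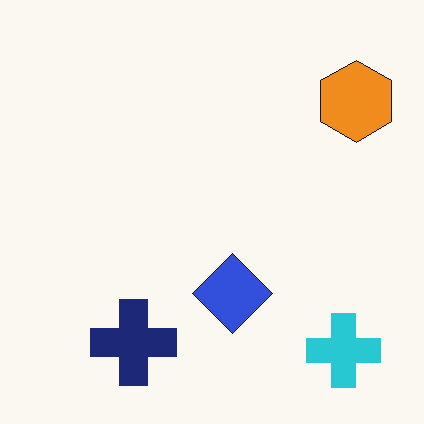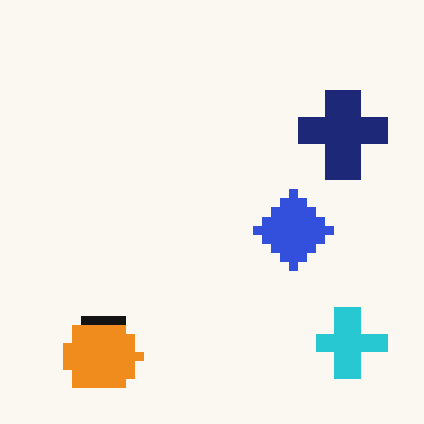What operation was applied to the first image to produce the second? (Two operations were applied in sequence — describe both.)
The second image is the first coarsely pixelated, then transposed (reflected across the top-left ↔ bottom-right diagonal).

Shapes are reduced to large square blocks; fine edges and outlines are lost — a downscale-then-upscale (mosaic) effect. Shapes have swapped their row and column positions — what was in the top-right is now in the bottom-left — a diagonal reflection.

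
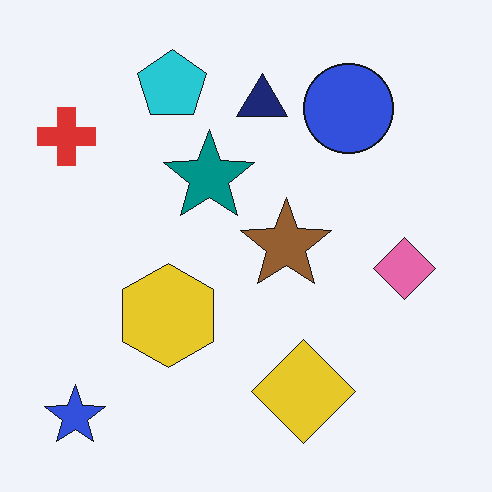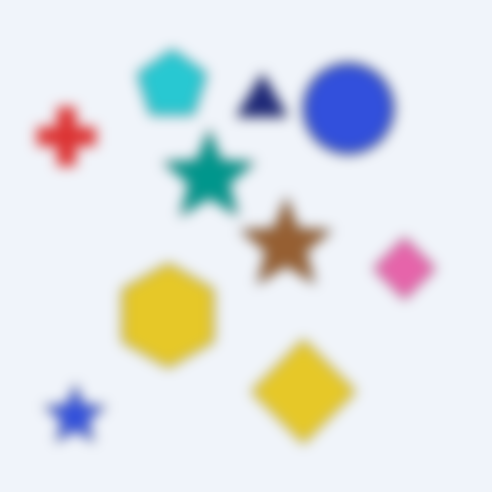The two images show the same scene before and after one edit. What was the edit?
The second image is the first heavily blurred.

Shape edges and outlines are uniformly softened across the whole image.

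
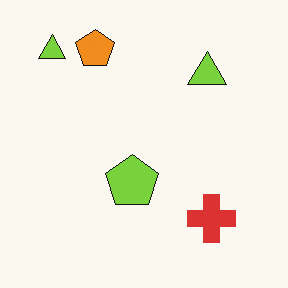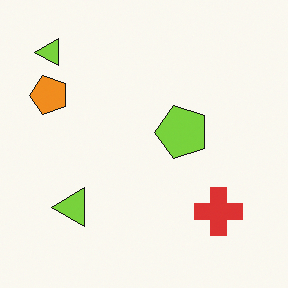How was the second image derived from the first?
This is the original image transposed (reflected across the top-left ↔ bottom-right diagonal).

Shapes have swapped their row and column positions — what was in the top-right is now in the bottom-left — a diagonal reflection.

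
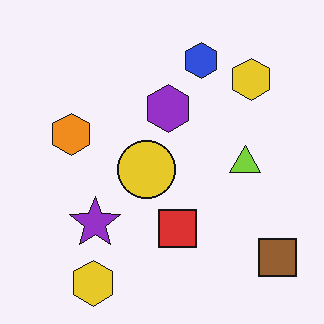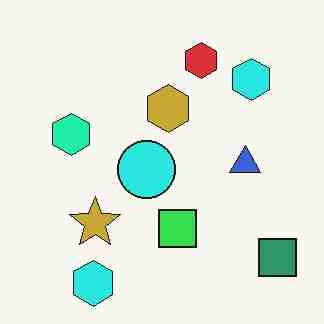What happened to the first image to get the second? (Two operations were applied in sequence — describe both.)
The transformation is: hue-shifted noticeably, then heavily JPEG-compressed with obvious blocking artifacts.

Every shape's color has rotated by the same amount around the hue wheel — a uniform hue shift. Blocky 8×8 compression artifacts appear around shape edges and the flat background shows ringing — characteristic JPEG degradation.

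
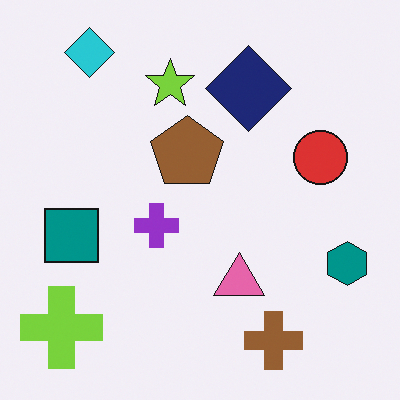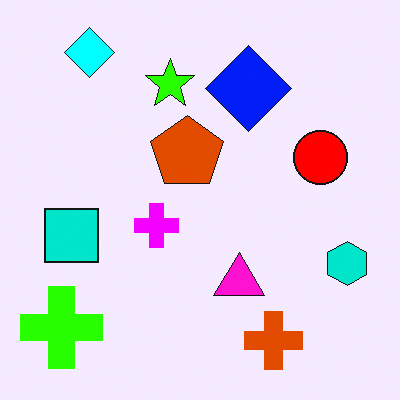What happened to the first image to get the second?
It was heavily oversaturated.

All colors are more vivid — a global saturation change.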